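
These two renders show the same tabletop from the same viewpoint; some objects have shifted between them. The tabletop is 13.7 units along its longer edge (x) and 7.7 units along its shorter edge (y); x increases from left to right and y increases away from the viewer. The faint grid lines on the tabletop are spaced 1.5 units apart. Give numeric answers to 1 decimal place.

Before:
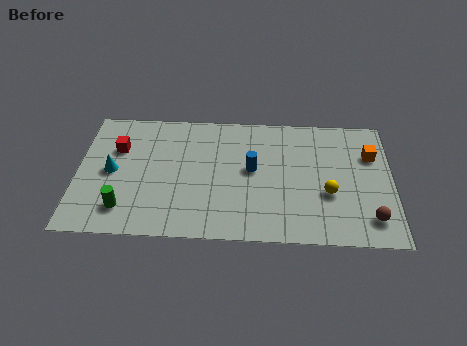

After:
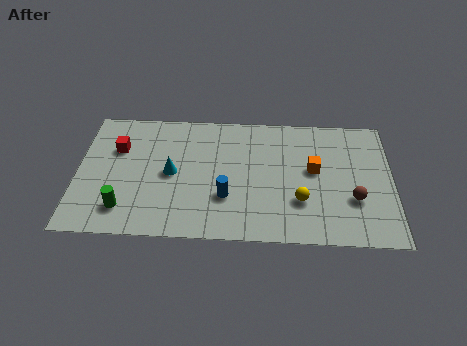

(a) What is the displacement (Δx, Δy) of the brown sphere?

(-0.7, 1.1)

The brown sphere started near (12.7, 1.5) and ended near (12.0, 2.6).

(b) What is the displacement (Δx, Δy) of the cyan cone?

(2.6, 0.0)

From the two frames, the cyan cone sits at roughly (1.5, 3.8) before and (4.1, 3.8) after.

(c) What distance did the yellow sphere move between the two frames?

1.3

The yellow sphere moved from about (10.9, 2.9) to (9.7, 2.4), a distance of √(1.2² + 0.5²) ≈ 1.3.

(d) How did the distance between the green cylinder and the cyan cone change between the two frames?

+0.7

The distance was about 2.3 in the first image and 3.0 in the second, so they moved 0.7 units further apart.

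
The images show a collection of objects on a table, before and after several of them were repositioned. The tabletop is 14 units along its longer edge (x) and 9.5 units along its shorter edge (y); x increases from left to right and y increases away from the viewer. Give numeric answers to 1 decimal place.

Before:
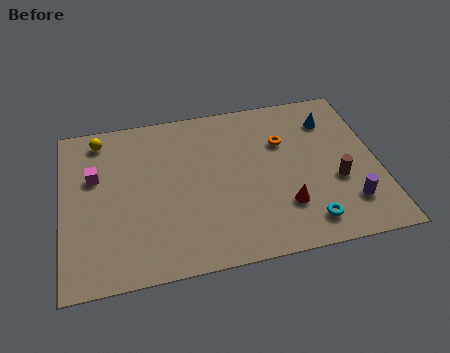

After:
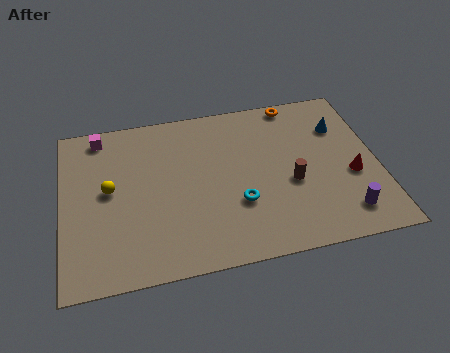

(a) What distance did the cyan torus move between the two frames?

3.4

The cyan torus was near (10.6, 1.5) before and (7.7, 3.2) after, so it travelled √(2.9² + 1.7²) ≈ 3.4 units.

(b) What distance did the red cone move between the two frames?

3.3

From (9.7, 2.6) to (12.8, 3.8), the red cone covered √(3.1² + 1.2²) ≈ 3.3 units.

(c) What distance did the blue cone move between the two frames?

0.6

The blue cone moved from about (12.1, 7.3) to (12.5, 6.8), a distance of √(0.4² + 0.5²) ≈ 0.6.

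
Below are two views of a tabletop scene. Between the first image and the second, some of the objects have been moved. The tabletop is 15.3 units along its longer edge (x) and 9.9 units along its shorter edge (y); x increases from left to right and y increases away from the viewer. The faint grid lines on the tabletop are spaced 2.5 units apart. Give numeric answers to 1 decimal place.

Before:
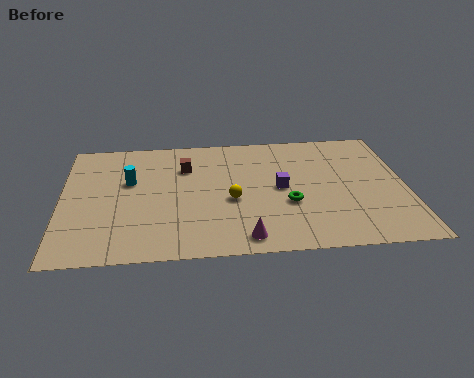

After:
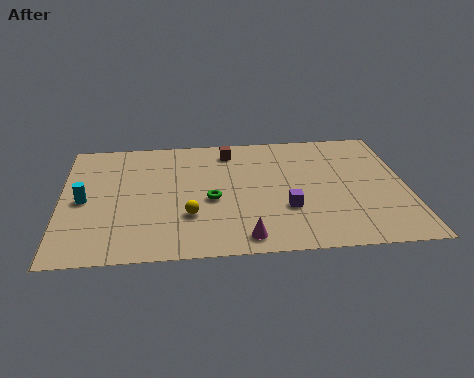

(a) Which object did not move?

the magenta cone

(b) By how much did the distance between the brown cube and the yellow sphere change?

+2.0

Before: roughly 3.5 units apart; after: 5.5. That's 2.0 units further apart.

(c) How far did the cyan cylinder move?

2.4

From (3.0, 6.1) to (1.0, 4.7), the cyan cylinder covered √(2.0² + 1.4²) ≈ 2.4 units.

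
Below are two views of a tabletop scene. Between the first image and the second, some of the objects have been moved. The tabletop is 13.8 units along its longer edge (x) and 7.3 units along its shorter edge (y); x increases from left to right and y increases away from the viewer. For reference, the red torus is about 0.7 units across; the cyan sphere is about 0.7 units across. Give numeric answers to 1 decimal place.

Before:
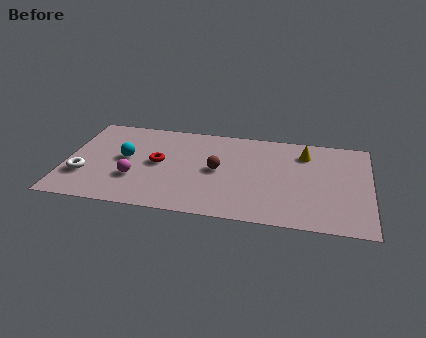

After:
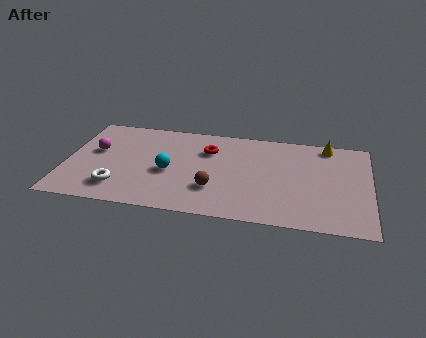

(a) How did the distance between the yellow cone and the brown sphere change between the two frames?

+2.2

They were about 4.4 units apart before and 6.6 after — 2.2 units further apart.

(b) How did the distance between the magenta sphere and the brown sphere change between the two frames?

+2.0

The distance was about 3.9 in the first image and 5.9 in the second, so they moved 2.0 units further apart.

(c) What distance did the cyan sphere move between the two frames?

2.1

The cyan sphere was near (2.7, 3.9) before and (4.7, 3.2) after, so it travelled √(2.0² + 0.7²) ≈ 2.1 units.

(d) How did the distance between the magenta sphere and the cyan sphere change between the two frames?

+2.0

The distance was about 1.6 in the first image and 3.6 in the second, so they moved 2.0 units further apart.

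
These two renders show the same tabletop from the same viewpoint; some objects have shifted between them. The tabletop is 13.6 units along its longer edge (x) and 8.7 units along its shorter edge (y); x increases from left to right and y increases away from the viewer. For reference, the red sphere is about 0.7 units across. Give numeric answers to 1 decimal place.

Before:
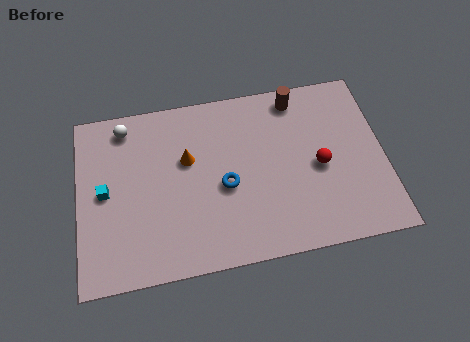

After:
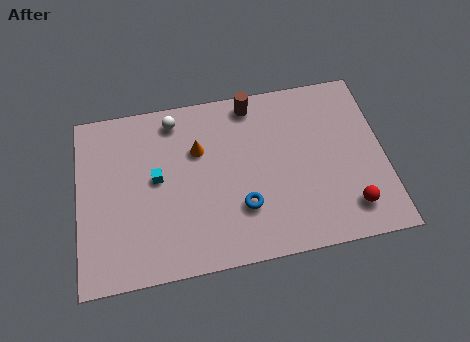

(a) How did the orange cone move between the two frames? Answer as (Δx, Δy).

(0.5, 0.4)

From the two frames, the orange cone sits at roughly (4.9, 5.4) before and (5.4, 5.8) after.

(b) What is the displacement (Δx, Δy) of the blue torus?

(0.7, -1.2)

The blue torus was at about (6.5, 3.8) and moved to about (7.2, 2.6).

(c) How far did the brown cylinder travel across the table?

2.0

From (9.9, 7.6) to (7.9, 7.7), the brown cylinder covered √(2.0² + 0.1²) ≈ 2.0 units.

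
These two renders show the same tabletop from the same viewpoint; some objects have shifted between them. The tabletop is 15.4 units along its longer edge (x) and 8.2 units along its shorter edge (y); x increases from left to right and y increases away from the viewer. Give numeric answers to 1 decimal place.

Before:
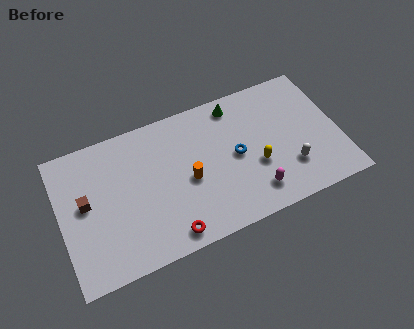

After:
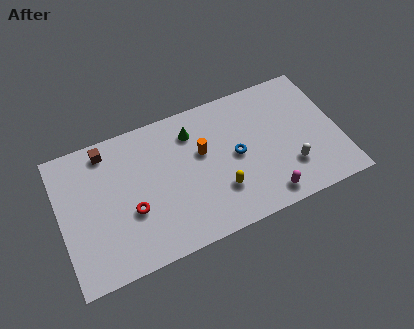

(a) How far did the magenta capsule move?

0.8

The magenta capsule was near (10.4, 1.6) before and (11.0, 1.1) after, so it travelled √(0.6² + 0.5²) ≈ 0.8 units.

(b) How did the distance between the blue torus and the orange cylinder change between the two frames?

-0.7

Before: roughly 2.7 units apart; after: 2.0. That's 0.7 units closer together.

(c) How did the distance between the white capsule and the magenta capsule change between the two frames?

-0.3

The distance was about 2.2 in the first image and 1.9 in the second, so they moved 0.3 units closer together.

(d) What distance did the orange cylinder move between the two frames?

1.6

From (7.0, 3.7) to (7.9, 5.0), the orange cylinder covered √(0.9² + 1.3²) ≈ 1.6 units.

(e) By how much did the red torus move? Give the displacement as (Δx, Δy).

(-1.8, 2.1)

The red torus was at about (5.6, 1.0) and moved to about (3.8, 3.1).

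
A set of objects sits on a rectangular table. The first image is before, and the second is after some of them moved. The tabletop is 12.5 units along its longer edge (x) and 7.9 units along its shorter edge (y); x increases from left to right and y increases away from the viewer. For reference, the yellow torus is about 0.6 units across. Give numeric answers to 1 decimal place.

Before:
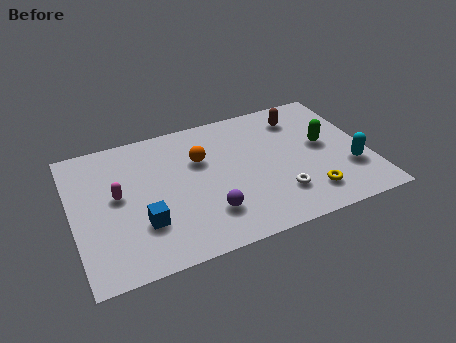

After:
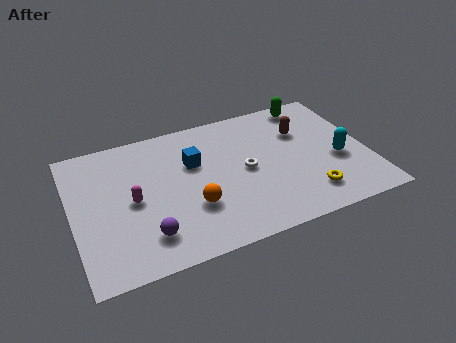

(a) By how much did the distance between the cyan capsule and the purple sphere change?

+2.3

Before: roughly 6.1 units apart; after: 8.4. That's 2.3 units further apart.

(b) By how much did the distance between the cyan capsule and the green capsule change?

+1.9

Before: roughly 2.0 units apart; after: 3.9. That's 1.9 units further apart.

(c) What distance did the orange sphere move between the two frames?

2.7

The orange sphere moved from about (5.5, 5.2) to (4.9, 2.6), a distance of √(0.6² + 2.6²) ≈ 2.7.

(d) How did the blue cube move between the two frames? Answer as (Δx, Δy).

(2.4, 2.7)

The blue cube started near (2.8, 2.4) and ended near (5.2, 5.1).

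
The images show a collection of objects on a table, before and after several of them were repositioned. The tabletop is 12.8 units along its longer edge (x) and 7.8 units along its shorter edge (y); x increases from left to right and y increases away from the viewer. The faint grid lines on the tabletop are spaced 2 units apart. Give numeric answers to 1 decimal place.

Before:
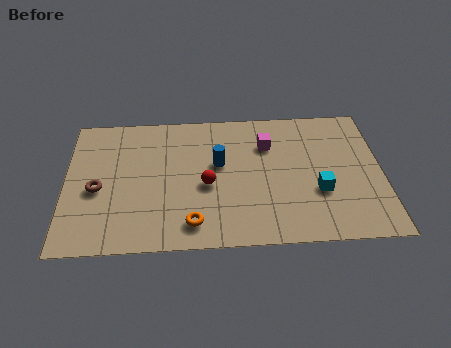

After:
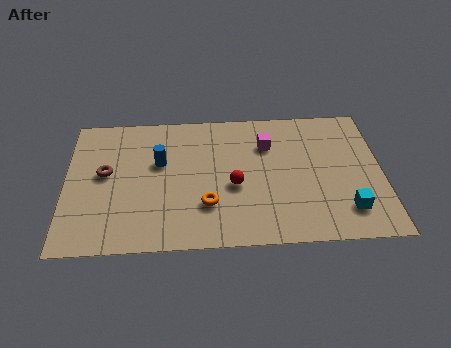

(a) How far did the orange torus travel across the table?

1.2

The orange torus was near (5.1, 1.3) before and (5.7, 2.3) after, so it travelled √(0.6² + 1.0²) ≈ 1.2 units.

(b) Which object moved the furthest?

the blue cylinder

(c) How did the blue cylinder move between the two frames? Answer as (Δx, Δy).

(-2.4, 0.2)

The blue cylinder started near (6.2, 4.6) and ended near (3.8, 4.8).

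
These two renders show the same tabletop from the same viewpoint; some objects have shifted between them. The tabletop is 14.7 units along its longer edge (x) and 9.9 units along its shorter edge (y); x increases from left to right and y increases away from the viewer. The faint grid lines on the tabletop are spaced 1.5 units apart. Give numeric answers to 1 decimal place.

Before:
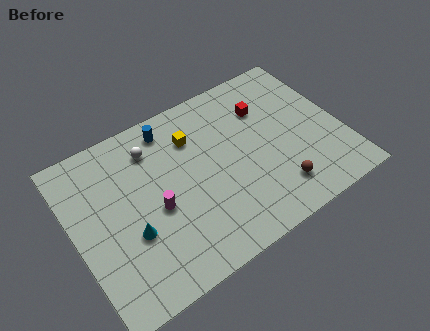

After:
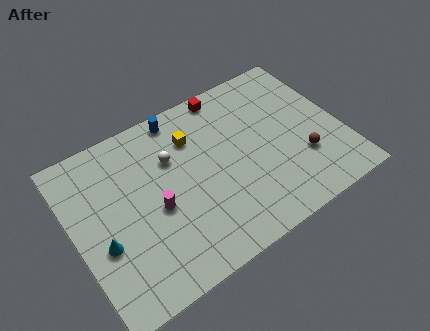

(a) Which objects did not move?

the magenta cylinder and the yellow cube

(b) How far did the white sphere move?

1.4

From (4.7, 7.8) to (5.6, 6.7), the white sphere covered √(0.9² + 1.1²) ≈ 1.4 units.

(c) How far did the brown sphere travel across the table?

2.0

The brown sphere moved from about (10.6, 2.0) to (12.3, 3.1), a distance of √(1.7² + 1.1²) ≈ 2.0.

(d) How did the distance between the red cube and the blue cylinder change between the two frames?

-2.6

They were about 5.3 units apart before and 2.7 after — 2.6 units closer together.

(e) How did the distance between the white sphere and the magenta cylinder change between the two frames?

-0.8

They were about 3.5 units apart before and 2.7 after — 0.8 units closer together.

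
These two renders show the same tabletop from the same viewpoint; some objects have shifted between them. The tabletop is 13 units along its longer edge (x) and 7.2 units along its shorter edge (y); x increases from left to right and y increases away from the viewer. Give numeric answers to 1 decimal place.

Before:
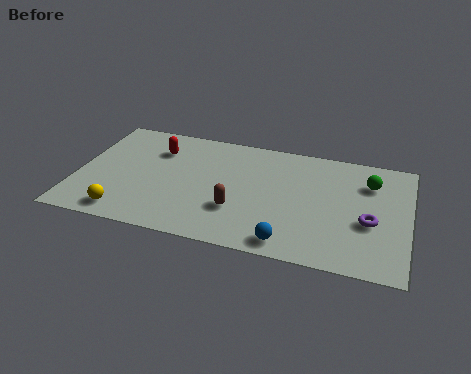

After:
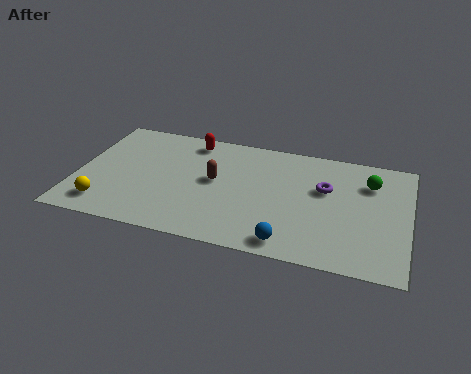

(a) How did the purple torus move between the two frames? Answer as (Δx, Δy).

(-1.8, 1.6)

From the two frames, the purple torus sits at roughly (11.5, 2.9) before and (9.7, 4.5) after.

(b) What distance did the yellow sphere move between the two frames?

0.9

From (2.1, 1.0) to (1.3, 1.3), the yellow sphere covered √(0.8² + 0.3²) ≈ 0.9 units.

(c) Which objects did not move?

the green sphere and the blue sphere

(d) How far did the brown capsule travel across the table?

1.9

From (6.4, 2.3) to (5.4, 3.9), the brown capsule covered √(1.0² + 1.6²) ≈ 1.9 units.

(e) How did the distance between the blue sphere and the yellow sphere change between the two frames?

+0.8

They were about 6.4 units apart before and 7.2 after — 0.8 units further apart.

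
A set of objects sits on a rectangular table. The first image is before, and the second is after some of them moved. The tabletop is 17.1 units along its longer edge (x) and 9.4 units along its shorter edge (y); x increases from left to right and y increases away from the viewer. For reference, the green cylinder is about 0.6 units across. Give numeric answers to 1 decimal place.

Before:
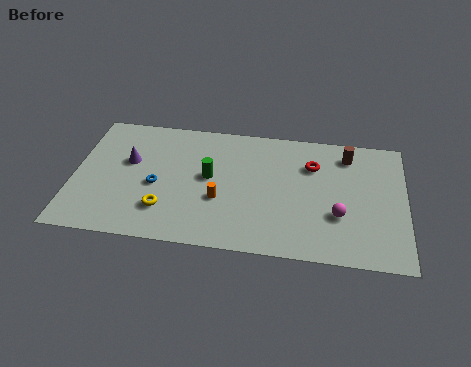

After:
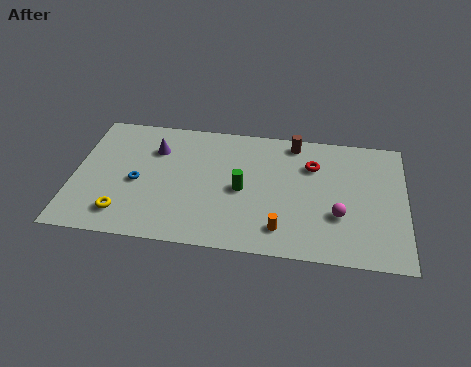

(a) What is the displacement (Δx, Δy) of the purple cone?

(1.3, 1.1)

From the two frames, the purple cone sits at roughly (2.8, 5.7) before and (4.1, 6.8) after.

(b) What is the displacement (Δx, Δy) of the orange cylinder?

(3.2, -1.7)

The orange cylinder started near (7.6, 3.5) and ended near (10.8, 1.8).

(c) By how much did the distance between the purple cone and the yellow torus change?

+1.3

They were about 3.9 units apart before and 5.2 after — 1.3 units further apart.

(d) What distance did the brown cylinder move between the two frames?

2.9

The brown cylinder was near (14.1, 7.7) before and (11.3, 8.3) after, so it travelled √(2.8² + 0.6²) ≈ 2.9 units.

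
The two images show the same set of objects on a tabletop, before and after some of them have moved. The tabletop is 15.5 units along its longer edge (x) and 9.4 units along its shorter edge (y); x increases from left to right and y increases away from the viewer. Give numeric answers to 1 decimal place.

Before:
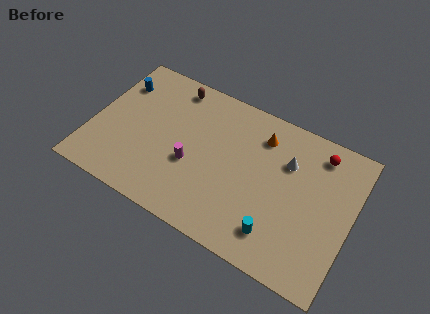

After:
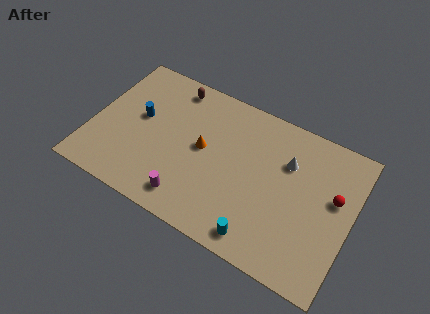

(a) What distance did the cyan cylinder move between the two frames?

1.1

The cyan cylinder moved from about (11.5, 1.9) to (10.6, 1.2), a distance of √(0.9² + 0.7²) ≈ 1.1.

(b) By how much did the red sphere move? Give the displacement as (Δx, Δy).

(1.2, -2.3)

The red sphere was at about (13.2, 7.9) and moved to about (14.4, 5.6).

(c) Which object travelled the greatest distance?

the orange cone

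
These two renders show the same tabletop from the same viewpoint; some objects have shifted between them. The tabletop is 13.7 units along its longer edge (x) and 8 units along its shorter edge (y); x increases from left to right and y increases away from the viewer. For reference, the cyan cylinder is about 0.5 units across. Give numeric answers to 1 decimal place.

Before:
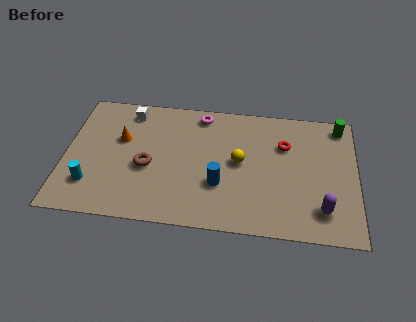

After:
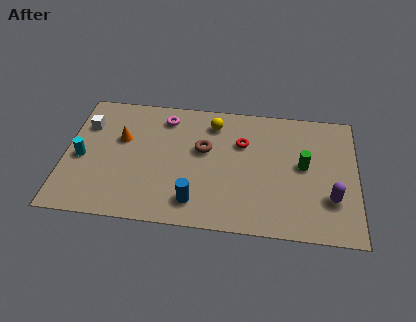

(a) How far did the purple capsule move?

0.8

From (12.1, 1.7) to (12.5, 2.4), the purple capsule covered √(0.4² + 0.7²) ≈ 0.8 units.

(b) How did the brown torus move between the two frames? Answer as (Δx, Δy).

(2.6, 1.4)

From the two frames, the brown torus sits at roughly (3.9, 3.4) before and (6.5, 4.8) after.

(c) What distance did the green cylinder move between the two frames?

3.2

The green cylinder moved from about (12.9, 7.0) to (11.2, 4.3), a distance of √(1.7² + 2.7²) ≈ 3.2.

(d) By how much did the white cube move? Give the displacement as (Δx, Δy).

(-2.0, -1.1)

The white cube was at about (2.9, 6.8) and moved to about (0.9, 5.7).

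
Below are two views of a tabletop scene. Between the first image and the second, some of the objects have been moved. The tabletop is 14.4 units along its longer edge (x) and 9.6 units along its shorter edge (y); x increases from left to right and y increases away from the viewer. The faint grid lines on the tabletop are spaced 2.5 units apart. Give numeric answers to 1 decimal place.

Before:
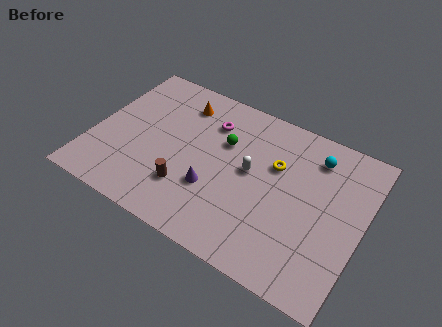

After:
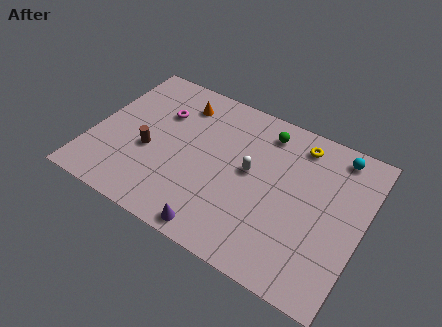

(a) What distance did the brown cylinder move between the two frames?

2.6

From (5.4, 2.6) to (3.1, 3.9), the brown cylinder covered √(2.3² + 1.3²) ≈ 2.6 units.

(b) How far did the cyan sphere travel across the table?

1.3

The cyan sphere was near (11.5, 7.7) before and (12.6, 8.4) after, so it travelled √(1.1² + 0.7²) ≈ 1.3 units.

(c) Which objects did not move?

the white capsule and the orange cone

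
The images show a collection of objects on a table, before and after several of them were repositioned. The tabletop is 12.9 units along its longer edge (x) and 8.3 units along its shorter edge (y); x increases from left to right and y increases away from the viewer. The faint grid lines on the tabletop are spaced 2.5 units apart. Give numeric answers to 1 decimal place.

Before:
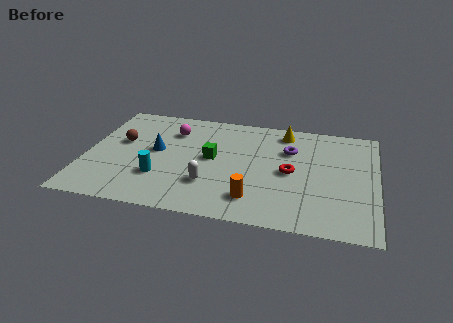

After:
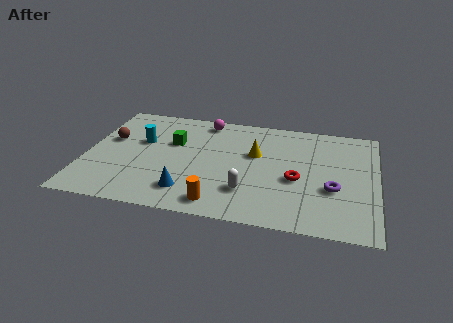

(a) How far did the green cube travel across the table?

2.0

The green cube was near (5.6, 4.4) before and (3.8, 5.3) after, so it travelled √(1.8² + 0.9²) ≈ 2.0 units.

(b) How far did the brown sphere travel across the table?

0.5

From (1.5, 4.9) to (1.0, 5.0), the brown sphere covered √(0.5² + 0.1²) ≈ 0.5 units.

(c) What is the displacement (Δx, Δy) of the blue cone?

(1.6, -2.8)

The blue cone started near (3.1, 4.5) and ended near (4.7, 1.7).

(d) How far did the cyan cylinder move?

2.8

From (3.4, 2.5) to (2.4, 5.1), the cyan cylinder covered √(1.0² + 2.6²) ≈ 2.8 units.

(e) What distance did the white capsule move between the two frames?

1.7

From (5.6, 2.4) to (7.3, 2.2), the white capsule covered √(1.7² + 0.2²) ≈ 1.7 units.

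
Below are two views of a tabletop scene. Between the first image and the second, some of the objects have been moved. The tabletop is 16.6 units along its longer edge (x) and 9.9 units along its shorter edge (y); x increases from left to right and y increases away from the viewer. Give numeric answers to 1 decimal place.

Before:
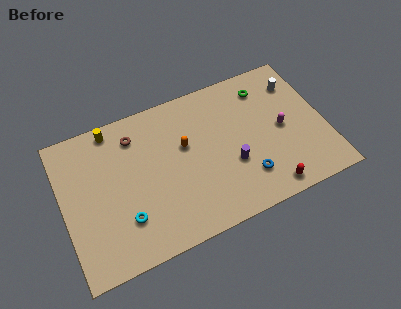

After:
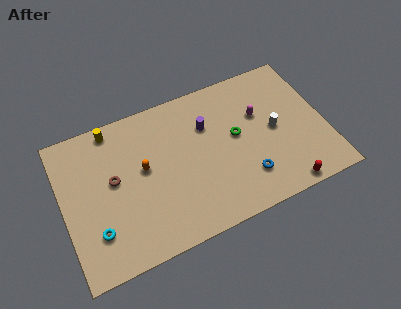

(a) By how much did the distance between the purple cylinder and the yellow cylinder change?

-2.6

The distance was about 8.8 in the first image and 6.2 in the second, so they moved 2.6 units closer together.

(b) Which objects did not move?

the blue torus and the yellow cylinder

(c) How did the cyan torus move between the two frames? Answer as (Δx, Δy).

(-1.8, -0.1)

The cyan torus was at about (3.6, 2.7) and moved to about (1.8, 2.6).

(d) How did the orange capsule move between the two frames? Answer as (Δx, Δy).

(-2.7, -0.5)

The orange capsule was at about (7.8, 6.0) and moved to about (5.1, 5.5).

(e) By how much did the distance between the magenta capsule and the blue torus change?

+0.6

The distance was about 3.5 in the first image and 4.1 in the second, so they moved 0.6 units further apart.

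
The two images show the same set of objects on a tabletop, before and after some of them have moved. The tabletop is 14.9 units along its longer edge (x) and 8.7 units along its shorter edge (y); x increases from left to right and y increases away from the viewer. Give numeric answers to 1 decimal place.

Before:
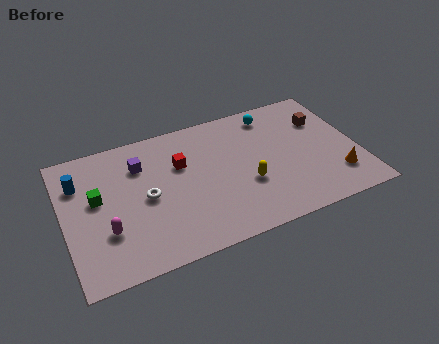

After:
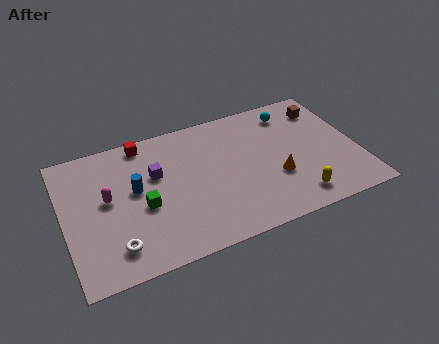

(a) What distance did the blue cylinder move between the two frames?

3.0

The blue cylinder was near (0.9, 6.3) before and (3.6, 4.9) after, so it travelled √(2.7² + 1.4²) ≈ 3.0 units.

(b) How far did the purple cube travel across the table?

1.1

From (4.0, 6.4) to (4.7, 5.5), the purple cube covered √(0.7² + 0.9²) ≈ 1.1 units.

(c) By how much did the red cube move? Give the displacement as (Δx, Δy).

(-1.7, 2.1)

The red cube started near (6.0, 5.7) and ended near (4.3, 7.8).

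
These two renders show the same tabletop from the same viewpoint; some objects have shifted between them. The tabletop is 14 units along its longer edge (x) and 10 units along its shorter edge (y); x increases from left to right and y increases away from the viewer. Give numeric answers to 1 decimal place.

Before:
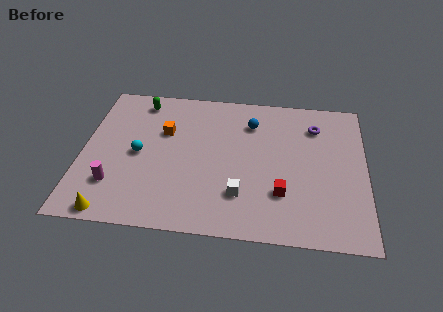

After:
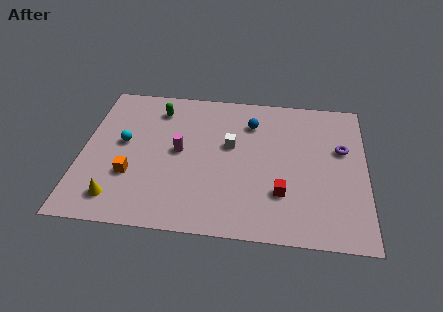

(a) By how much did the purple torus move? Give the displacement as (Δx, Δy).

(1.3, -1.5)

The purple torus started near (11.5, 7.7) and ended near (12.8, 6.2).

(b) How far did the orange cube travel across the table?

3.5

The orange cube was near (4.0, 6.5) before and (2.5, 3.3) after, so it travelled √(1.5² + 3.2²) ≈ 3.5 units.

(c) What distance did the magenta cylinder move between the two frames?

4.0

From (1.7, 2.6) to (4.8, 5.2), the magenta cylinder covered √(3.1² + 2.6²) ≈ 4.0 units.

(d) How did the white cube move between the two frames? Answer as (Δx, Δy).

(-0.6, 3.3)

From the two frames, the white cube sits at roughly (7.9, 2.6) before and (7.3, 5.9) after.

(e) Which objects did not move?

the blue sphere and the red cube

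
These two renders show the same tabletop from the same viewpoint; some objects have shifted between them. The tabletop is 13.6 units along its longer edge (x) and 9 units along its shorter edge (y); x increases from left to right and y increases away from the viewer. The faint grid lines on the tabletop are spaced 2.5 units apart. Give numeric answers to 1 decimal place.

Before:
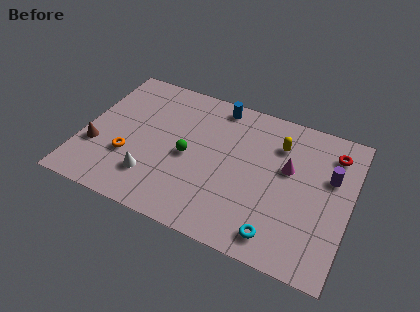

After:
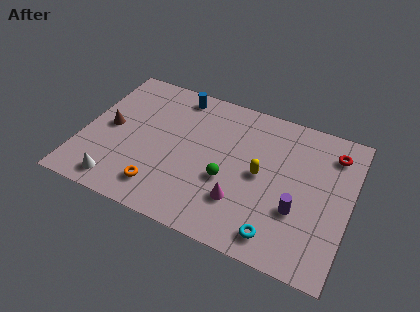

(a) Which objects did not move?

the cyan torus and the red torus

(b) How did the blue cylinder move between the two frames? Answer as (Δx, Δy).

(-2.1, -0.1)

The blue cylinder was at about (6.5, 8.0) and moved to about (4.4, 7.9).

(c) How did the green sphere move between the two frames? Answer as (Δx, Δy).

(2.1, -0.7)

From the two frames, the green sphere sits at roughly (5.4, 4.2) before and (7.5, 3.5) after.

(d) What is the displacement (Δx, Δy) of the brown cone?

(0.5, 1.5)

The brown cone was at about (0.8, 3.0) and moved to about (1.3, 4.5).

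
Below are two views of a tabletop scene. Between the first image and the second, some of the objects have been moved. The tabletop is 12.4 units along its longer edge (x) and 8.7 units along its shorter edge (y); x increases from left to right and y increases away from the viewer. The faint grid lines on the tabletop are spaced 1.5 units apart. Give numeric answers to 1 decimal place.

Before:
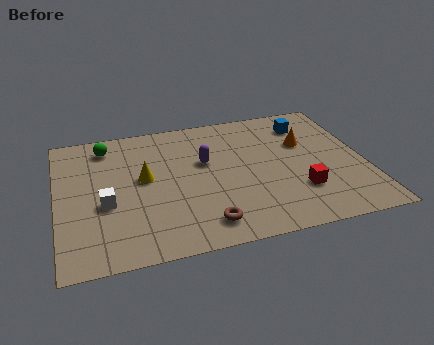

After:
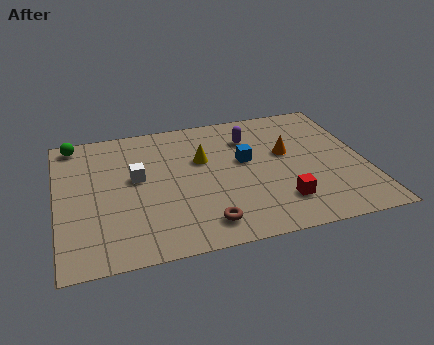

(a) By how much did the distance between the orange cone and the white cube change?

-2.4

Before: roughly 8.5 units apart; after: 6.1. That's 2.4 units closer together.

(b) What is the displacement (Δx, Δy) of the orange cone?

(-0.8, -0.5)

The orange cone started near (10.1, 5.6) and ended near (9.3, 5.1).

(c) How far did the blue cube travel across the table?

3.3

From (10.3, 6.9) to (7.6, 5.0), the blue cube covered √(2.7² + 1.9²) ≈ 3.3 units.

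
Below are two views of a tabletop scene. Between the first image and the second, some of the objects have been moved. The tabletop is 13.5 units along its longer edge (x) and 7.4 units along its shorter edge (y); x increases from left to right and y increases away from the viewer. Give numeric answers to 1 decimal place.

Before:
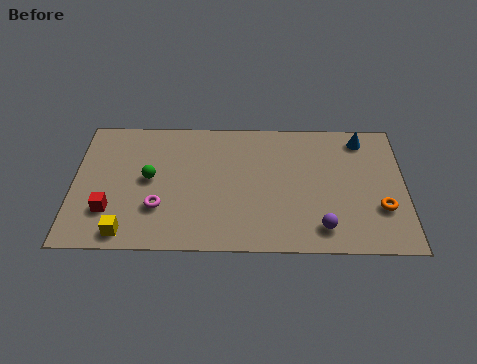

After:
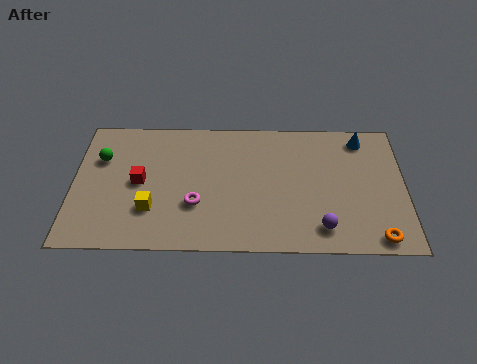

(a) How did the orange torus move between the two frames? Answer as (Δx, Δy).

(-0.2, -1.6)

The orange torus started near (12.5, 2.4) and ended near (12.3, 0.8).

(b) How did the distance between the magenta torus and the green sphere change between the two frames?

+3.0

The distance was about 1.6 in the first image and 4.6 in the second, so they moved 3.0 units further apart.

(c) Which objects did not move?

the blue cone and the purple sphere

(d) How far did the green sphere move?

2.3

The green sphere moved from about (3.1, 3.9) to (1.1, 5.0), a distance of √(2.0² + 1.1²) ≈ 2.3.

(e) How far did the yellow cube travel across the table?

1.6

The yellow cube was near (2.2, 0.9) before and (3.2, 2.2) after, so it travelled √(1.0² + 1.3²) ≈ 1.6 units.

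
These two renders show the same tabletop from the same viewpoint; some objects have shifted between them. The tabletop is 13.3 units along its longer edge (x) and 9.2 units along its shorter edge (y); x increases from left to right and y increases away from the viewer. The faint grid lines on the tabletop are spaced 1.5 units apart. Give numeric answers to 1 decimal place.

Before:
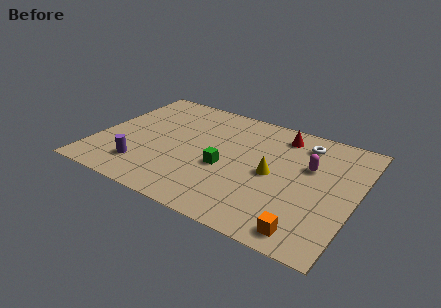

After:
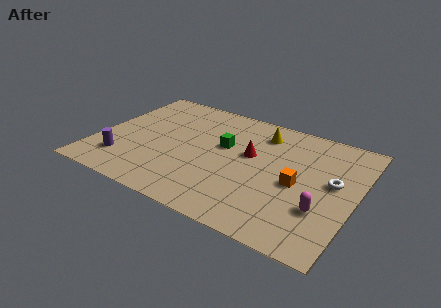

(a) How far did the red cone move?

2.6

From (9.1, 7.7) to (7.8, 5.4), the red cone covered √(1.3² + 2.3²) ≈ 2.6 units.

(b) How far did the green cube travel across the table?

1.7

From (6.7, 3.8) to (6.4, 5.5), the green cube covered √(0.3² + 1.7²) ≈ 1.7 units.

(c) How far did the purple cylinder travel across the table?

1.1

The purple cylinder was near (2.7, 2.0) before and (1.6, 2.1) after, so it travelled √(1.1² + 0.1²) ≈ 1.1 units.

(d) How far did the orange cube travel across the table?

3.2

The orange cube moved from about (11.3, 1.1) to (10.4, 4.2), a distance of √(0.9² + 3.1²) ≈ 3.2.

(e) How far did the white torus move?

3.0

From (10.3, 7.5) to (12.1, 5.1), the white torus covered √(1.8² + 2.4²) ≈ 3.0 units.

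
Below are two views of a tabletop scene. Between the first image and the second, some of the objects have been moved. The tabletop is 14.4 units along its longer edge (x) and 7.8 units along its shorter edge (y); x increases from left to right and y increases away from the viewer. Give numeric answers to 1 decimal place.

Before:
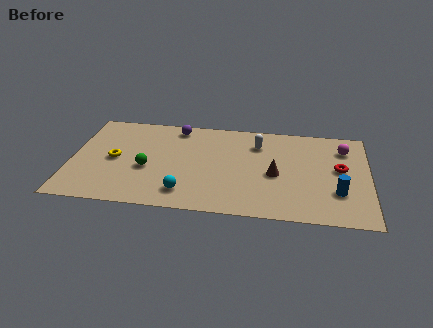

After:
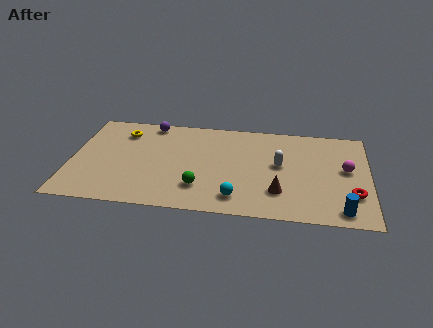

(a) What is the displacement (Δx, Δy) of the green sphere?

(2.6, -1.2)

The green sphere started near (3.7, 3.2) and ended near (6.3, 2.0).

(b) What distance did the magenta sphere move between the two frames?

1.7

The magenta sphere moved from about (13.2, 6.0) to (13.3, 4.3), a distance of √(0.1² + 1.7²) ≈ 1.7.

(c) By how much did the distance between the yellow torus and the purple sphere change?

-2.6

Before: roughly 4.2 units apart; after: 1.6. That's 2.6 units closer together.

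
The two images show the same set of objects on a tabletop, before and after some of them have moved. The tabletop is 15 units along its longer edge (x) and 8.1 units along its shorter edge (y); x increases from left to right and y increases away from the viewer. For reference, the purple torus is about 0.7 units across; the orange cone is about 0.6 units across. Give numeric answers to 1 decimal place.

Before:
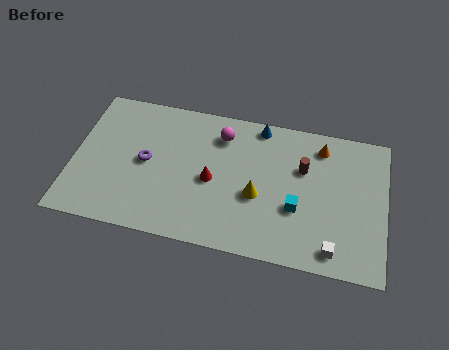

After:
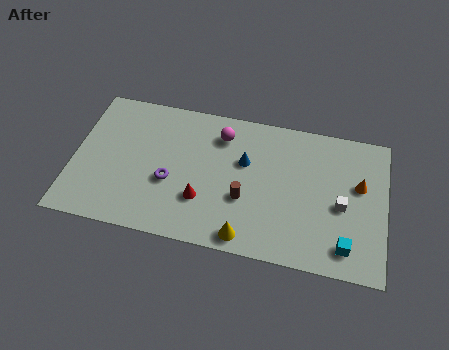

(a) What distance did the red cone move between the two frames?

1.3

From (6.7, 3.7) to (6.3, 2.5), the red cone covered √(0.4² + 1.2²) ≈ 1.3 units.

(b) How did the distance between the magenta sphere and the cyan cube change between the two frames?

+2.9

They were about 5.1 units apart before and 8.0 after — 2.9 units further apart.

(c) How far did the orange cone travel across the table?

2.6

From (11.8, 6.7) to (13.7, 4.9), the orange cone covered √(1.9² + 1.8²) ≈ 2.6 units.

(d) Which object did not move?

the magenta sphere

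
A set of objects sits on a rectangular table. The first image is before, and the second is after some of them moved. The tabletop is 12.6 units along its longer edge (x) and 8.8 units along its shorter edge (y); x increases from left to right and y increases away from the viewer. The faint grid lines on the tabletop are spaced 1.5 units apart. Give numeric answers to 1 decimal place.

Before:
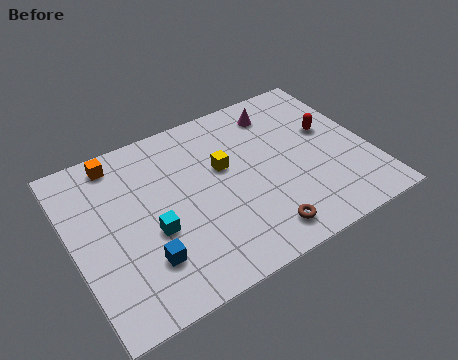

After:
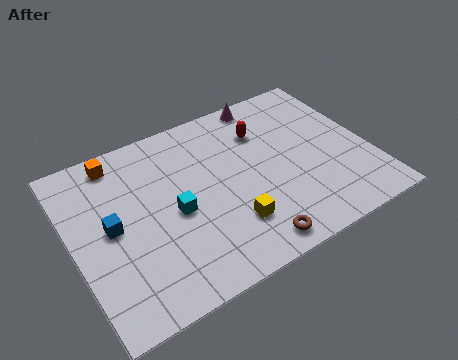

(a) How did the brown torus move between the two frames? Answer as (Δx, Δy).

(-0.5, -0.3)

From the two frames, the brown torus sits at roughly (7.4, 1.3) before and (6.9, 1.0) after.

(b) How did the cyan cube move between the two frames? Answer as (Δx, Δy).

(1.0, 0.5)

The cyan cube started near (3.2, 3.5) and ended near (4.2, 4.0).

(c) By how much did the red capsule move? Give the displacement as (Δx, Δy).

(-2.7, 1.2)

The red capsule was at about (11.1, 5.2) and moved to about (8.4, 6.4).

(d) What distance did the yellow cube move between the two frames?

3.0

From (6.5, 5.3) to (6.3, 2.3), the yellow cube covered √(0.2² + 3.0²) ≈ 3.0 units.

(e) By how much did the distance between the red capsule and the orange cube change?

-2.9

The distance was about 9.1 in the first image and 6.2 in the second, so they moved 2.9 units closer together.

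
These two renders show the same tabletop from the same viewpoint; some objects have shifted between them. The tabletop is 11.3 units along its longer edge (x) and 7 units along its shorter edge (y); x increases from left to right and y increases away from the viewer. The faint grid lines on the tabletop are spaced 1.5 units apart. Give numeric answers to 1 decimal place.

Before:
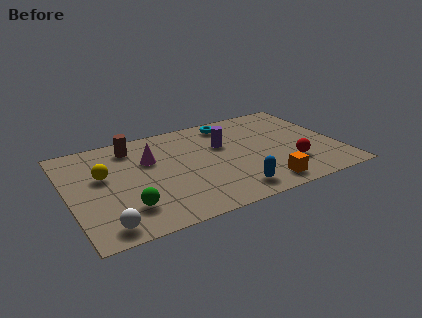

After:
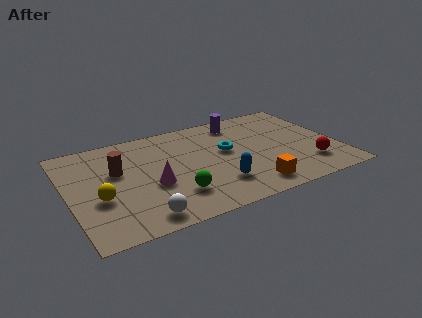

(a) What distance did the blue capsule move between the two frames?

0.9

The blue capsule was near (6.5, 1.1) before and (6.0, 1.8) after, so it travelled √(0.5² + 0.7²) ≈ 0.9 units.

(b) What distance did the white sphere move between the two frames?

1.5

The white sphere was near (1.2, 0.9) before and (2.7, 0.9) after, so it travelled √(1.5² + 0.0²) ≈ 1.5 units.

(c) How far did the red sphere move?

0.9

From (9.1, 2.0) to (9.9, 1.7), the red sphere covered √(0.8² + 0.3²) ≈ 0.9 units.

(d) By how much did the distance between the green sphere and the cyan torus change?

-3.2

They were about 6.5 units apart before and 3.3 after — 3.2 units closer together.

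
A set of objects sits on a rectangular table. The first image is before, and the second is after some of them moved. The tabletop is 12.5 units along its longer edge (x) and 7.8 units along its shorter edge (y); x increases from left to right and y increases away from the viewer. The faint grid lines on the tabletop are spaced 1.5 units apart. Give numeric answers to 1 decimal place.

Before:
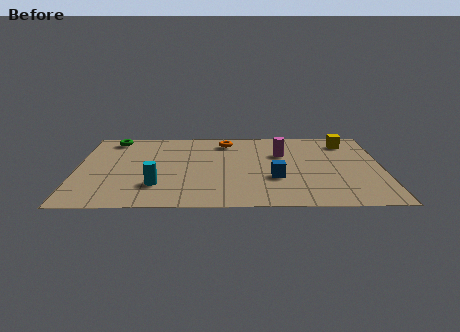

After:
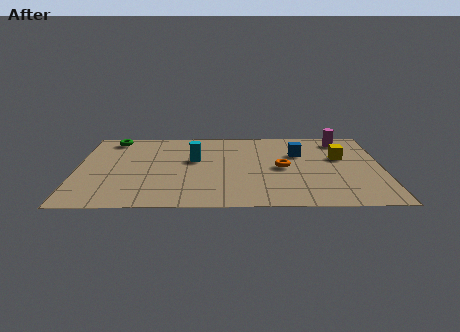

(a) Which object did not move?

the green torus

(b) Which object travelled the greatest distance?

the orange torus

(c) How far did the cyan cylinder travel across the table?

2.9

From (3.3, 2.1) to (4.8, 4.6), the cyan cylinder covered √(1.5² + 2.5²) ≈ 2.9 units.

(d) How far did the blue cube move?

2.6

The blue cube was near (8.1, 2.8) before and (9.1, 5.2) after, so it travelled √(1.0² + 2.4²) ≈ 2.6 units.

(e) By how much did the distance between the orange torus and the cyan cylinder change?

-1.5

The distance was about 5.2 in the first image and 3.7 in the second, so they moved 1.5 units closer together.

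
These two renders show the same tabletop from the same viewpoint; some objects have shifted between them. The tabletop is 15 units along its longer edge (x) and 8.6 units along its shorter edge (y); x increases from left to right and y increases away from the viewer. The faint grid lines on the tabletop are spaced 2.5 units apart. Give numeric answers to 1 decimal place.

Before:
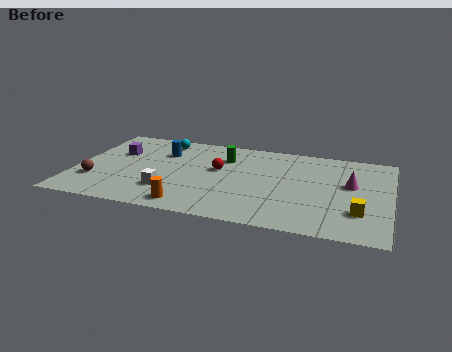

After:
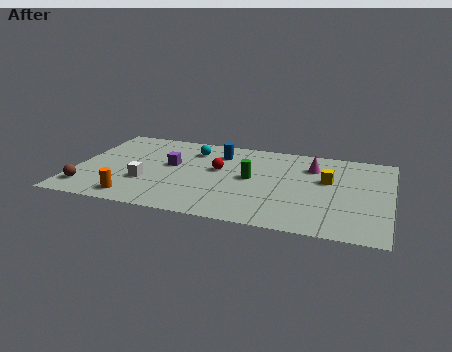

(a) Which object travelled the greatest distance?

the yellow cube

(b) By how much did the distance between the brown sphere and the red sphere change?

+0.7

They were about 6.2 units apart before and 6.9 after — 0.7 units further apart.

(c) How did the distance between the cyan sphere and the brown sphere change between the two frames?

+1.3

The distance was about 5.6 in the first image and 6.9 in the second, so they moved 1.3 units further apart.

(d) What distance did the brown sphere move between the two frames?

0.9

The brown sphere moved from about (1.1, 2.5) to (0.8, 1.6), a distance of √(0.3² + 0.9²) ≈ 0.9.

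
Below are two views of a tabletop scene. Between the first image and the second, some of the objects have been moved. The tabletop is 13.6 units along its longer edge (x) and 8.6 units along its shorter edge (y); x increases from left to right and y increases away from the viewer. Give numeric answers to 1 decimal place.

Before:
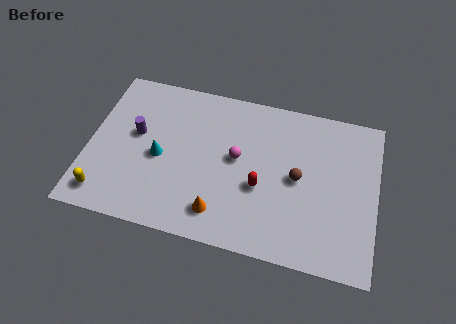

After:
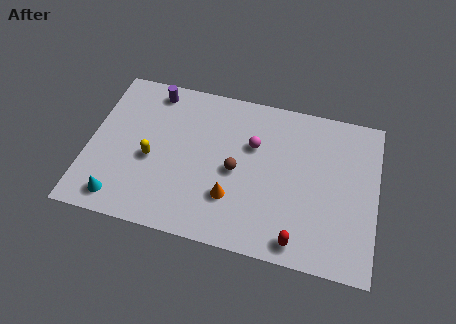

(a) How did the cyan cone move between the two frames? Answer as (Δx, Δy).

(-1.7, -2.7)

The cyan cone started near (3.4, 3.9) and ended near (1.7, 1.2).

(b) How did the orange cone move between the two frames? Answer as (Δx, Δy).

(0.5, 0.9)

The orange cone was at about (6.4, 1.6) and moved to about (6.9, 2.5).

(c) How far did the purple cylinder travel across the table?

2.7

From (2.2, 4.9) to (2.8, 7.5), the purple cylinder covered √(0.6² + 2.6²) ≈ 2.7 units.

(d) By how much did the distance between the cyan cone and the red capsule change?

+3.6

The distance was about 4.8 in the first image and 8.4 in the second, so they moved 3.6 units further apart.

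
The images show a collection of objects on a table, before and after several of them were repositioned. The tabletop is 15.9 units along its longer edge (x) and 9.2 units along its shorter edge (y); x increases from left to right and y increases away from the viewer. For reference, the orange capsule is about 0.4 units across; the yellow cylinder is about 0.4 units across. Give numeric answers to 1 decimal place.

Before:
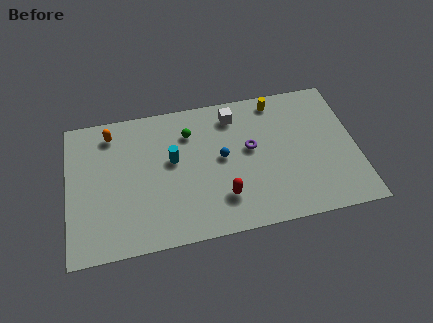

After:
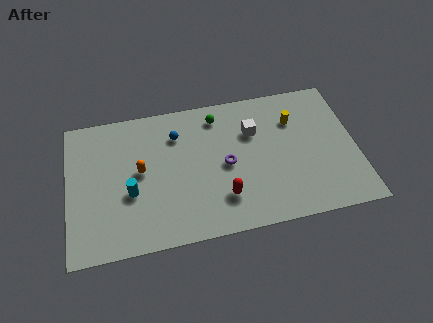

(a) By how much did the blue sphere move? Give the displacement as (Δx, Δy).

(-2.4, 2.0)

The blue sphere was at about (8.5, 4.9) and moved to about (6.1, 6.9).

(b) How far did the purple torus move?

1.6

The purple torus moved from about (10.1, 5.2) to (8.7, 4.4), a distance of √(1.4² + 0.8²) ≈ 1.6.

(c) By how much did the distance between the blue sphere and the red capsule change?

+2.5

The distance was about 2.6 in the first image and 5.1 in the second, so they moved 2.5 units further apart.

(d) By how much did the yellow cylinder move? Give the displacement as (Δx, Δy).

(0.9, -1.5)

The yellow cylinder was at about (11.7, 8.1) and moved to about (12.6, 6.6).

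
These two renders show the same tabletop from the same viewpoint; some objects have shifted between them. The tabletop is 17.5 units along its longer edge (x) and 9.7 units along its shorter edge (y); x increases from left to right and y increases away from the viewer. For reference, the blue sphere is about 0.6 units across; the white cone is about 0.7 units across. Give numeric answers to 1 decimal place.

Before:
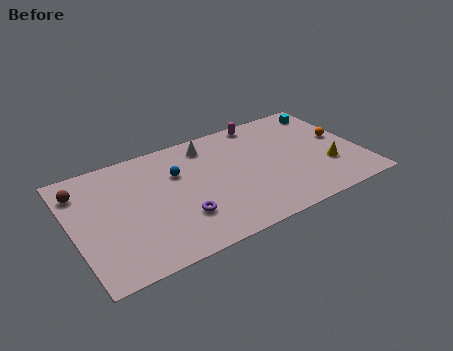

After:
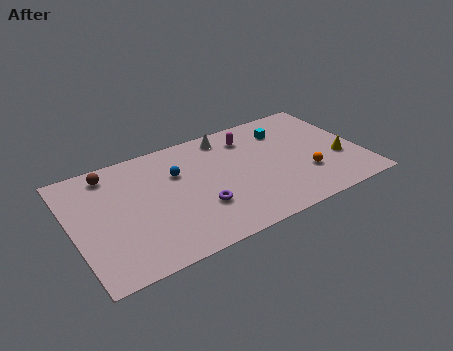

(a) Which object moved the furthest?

the orange sphere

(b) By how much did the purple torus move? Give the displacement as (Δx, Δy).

(1.2, 0.3)

The purple torus was at about (6.2, 2.8) and moved to about (7.4, 3.1).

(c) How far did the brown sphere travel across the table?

1.9

The brown sphere moved from about (0.8, 7.6) to (2.6, 8.3), a distance of √(1.8² + 0.7²) ≈ 1.9.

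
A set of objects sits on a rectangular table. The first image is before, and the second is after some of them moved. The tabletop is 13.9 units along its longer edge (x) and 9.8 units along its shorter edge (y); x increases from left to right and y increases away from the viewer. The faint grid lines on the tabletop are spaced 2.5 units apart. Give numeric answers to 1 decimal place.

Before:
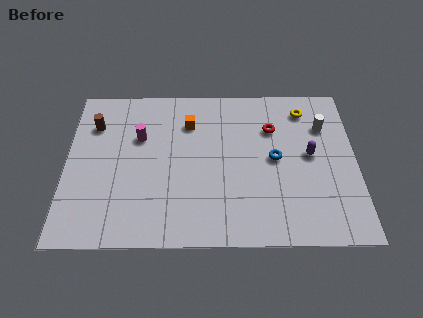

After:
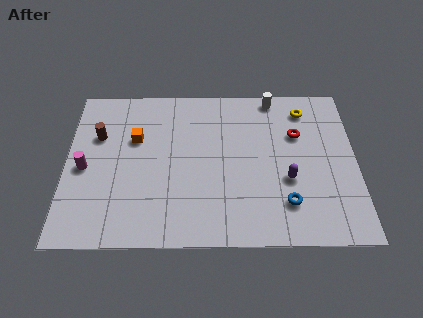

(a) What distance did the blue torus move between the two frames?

2.7

From (10.0, 5.0) to (10.5, 2.3), the blue torus covered √(0.5² + 2.7²) ≈ 2.7 units.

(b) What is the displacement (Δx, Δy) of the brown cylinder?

(0.2, -0.7)

The brown cylinder was at about (1.3, 7.2) and moved to about (1.5, 6.5).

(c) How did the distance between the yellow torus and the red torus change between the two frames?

-0.4

The distance was about 2.0 in the first image and 1.6 in the second, so they moved 0.4 units closer together.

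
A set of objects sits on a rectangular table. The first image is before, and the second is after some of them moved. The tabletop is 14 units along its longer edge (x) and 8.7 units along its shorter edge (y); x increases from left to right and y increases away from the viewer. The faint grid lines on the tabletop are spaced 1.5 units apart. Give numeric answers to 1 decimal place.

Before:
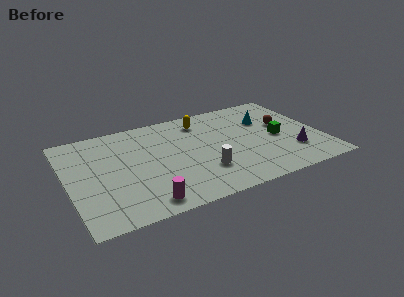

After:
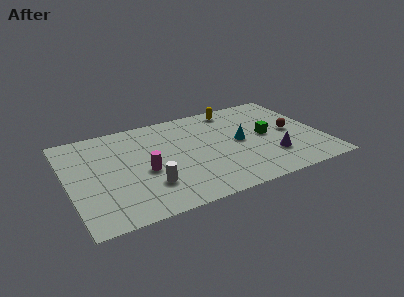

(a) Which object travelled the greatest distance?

the white cylinder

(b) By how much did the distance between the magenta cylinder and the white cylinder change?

-2.4

Before: roughly 3.7 units apart; after: 1.3. That's 2.4 units closer together.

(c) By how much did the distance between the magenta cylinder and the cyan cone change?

-3.4

They were about 8.8 units apart before and 5.4 after — 3.4 units closer together.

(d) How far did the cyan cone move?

2.3

From (11.2, 5.9) to (9.5, 4.4), the cyan cone covered √(1.7² + 1.5²) ≈ 2.3 units.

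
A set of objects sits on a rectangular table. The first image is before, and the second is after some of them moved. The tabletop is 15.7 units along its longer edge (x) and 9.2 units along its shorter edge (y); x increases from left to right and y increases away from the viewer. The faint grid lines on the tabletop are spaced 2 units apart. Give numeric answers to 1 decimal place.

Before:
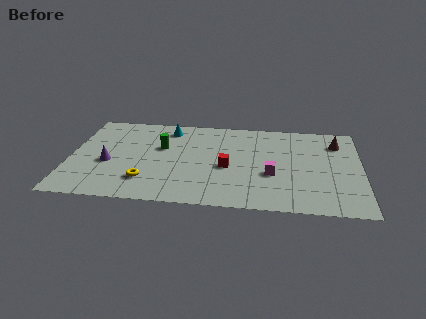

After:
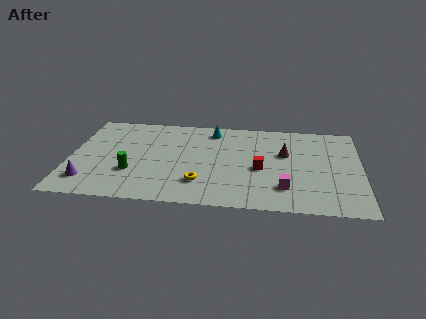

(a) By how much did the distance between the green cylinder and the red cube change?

+3.0

They were about 4.0 units apart before and 7.0 after — 3.0 units further apart.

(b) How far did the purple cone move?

2.1

From (2.1, 3.8) to (1.1, 1.9), the purple cone covered √(1.0² + 1.9²) ≈ 2.1 units.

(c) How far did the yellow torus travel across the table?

2.9

The yellow torus was near (4.2, 2.2) before and (7.1, 2.3) after, so it travelled √(2.9² + 0.1²) ≈ 2.9 units.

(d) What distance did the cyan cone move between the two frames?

2.4

The cyan cone was near (5.2, 7.7) before and (7.6, 7.8) after, so it travelled √(2.4² + 0.1²) ≈ 2.4 units.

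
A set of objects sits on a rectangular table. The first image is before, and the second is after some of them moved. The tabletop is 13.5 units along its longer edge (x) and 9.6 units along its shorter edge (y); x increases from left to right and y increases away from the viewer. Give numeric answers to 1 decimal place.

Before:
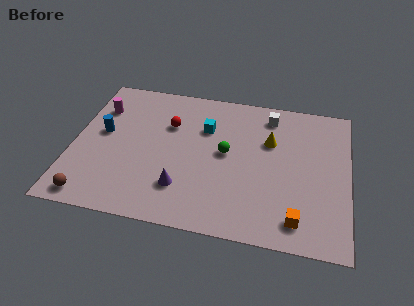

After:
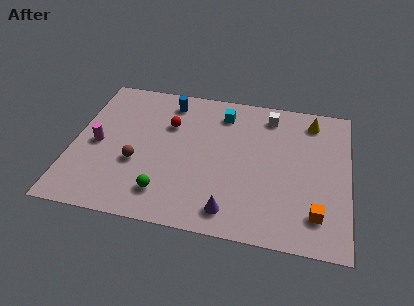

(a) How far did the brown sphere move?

3.3

The brown sphere moved from about (1.2, 1.0) to (3.2, 3.6), a distance of √(2.0² + 2.6²) ≈ 3.3.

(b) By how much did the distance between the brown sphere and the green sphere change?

-5.2

They were about 7.5 units apart before and 2.3 after — 5.2 units closer together.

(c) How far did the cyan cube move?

1.4

From (6.4, 6.6) to (7.2, 7.8), the cyan cube covered √(0.8² + 1.2²) ≈ 1.4 units.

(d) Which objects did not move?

the white cube and the red sphere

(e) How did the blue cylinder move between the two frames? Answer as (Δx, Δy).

(3.1, 2.8)

From the two frames, the blue cylinder sits at roughly (1.4, 5.3) before and (4.5, 8.1) after.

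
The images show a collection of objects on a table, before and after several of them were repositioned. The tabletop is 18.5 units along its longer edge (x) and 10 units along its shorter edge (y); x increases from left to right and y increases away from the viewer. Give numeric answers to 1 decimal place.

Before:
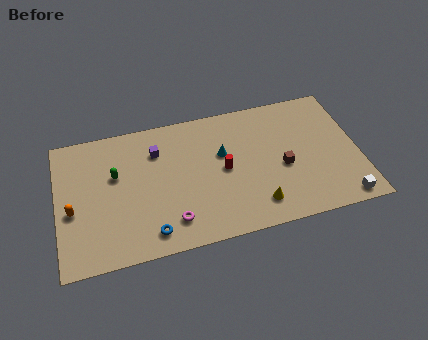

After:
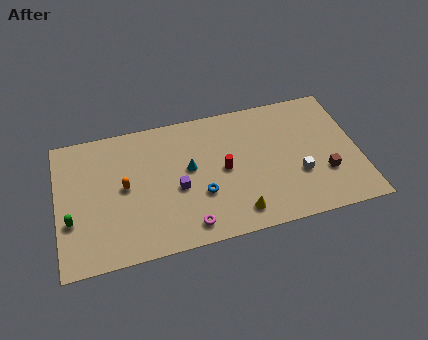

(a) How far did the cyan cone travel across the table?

2.2

From (10.2, 6.2) to (8.1, 5.6), the cyan cone covered √(2.1² + 0.6²) ≈ 2.2 units.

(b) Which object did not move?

the red cylinder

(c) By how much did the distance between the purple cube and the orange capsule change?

-2.9

They were about 6.2 units apart before and 3.3 after — 2.9 units closer together.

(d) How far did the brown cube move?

2.7

The brown cube moved from about (13.8, 4.3) to (16.3, 3.2), a distance of √(2.5² + 1.1²) ≈ 2.7.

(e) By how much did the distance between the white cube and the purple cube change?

-5.3

They were about 12.7 units apart before and 7.4 after — 5.3 units closer together.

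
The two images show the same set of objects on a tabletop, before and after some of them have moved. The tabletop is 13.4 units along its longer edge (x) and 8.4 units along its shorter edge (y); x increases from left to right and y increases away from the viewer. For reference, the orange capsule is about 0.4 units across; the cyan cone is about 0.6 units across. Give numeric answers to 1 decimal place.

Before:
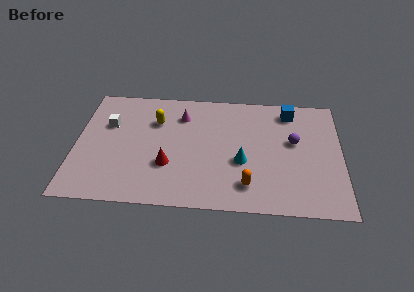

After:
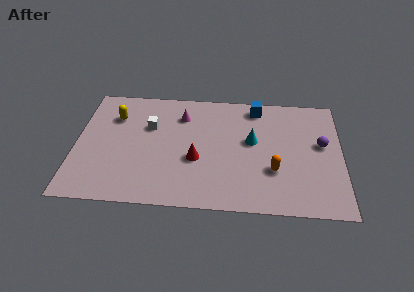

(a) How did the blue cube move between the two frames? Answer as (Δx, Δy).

(-1.7, 0.2)

The blue cube started near (10.8, 7.1) and ended near (9.1, 7.3).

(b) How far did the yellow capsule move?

2.1

From (4.0, 5.9) to (1.9, 6.1), the yellow capsule covered √(2.1² + 0.2²) ≈ 2.1 units.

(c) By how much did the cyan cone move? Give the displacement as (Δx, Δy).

(0.5, 1.5)

The cyan cone was at about (8.4, 3.3) and moved to about (8.9, 4.8).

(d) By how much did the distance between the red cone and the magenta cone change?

-0.4

The distance was about 3.6 in the first image and 3.2 in the second, so they moved 0.4 units closer together.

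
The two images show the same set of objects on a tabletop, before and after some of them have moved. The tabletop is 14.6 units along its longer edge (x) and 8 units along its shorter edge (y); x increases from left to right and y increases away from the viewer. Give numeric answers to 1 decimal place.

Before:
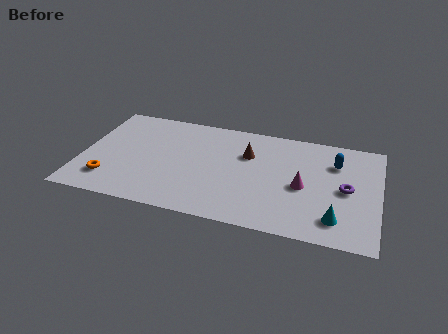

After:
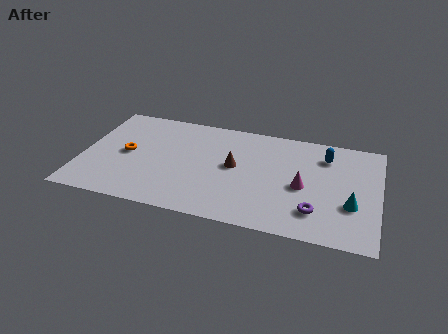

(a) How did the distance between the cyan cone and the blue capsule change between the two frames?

-0.5

Before: roughly 4.2 units apart; after: 3.7. That's 0.5 units closer together.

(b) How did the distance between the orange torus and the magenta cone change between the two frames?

-0.9

They were about 9.6 units apart before and 8.7 after — 0.9 units closer together.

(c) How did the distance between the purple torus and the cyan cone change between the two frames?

-0.4

The distance was about 2.3 in the first image and 1.9 in the second, so they moved 0.4 units closer together.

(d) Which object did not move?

the magenta cone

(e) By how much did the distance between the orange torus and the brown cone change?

-2.2

Before: roughly 7.5 units apart; after: 5.3. That's 2.2 units closer together.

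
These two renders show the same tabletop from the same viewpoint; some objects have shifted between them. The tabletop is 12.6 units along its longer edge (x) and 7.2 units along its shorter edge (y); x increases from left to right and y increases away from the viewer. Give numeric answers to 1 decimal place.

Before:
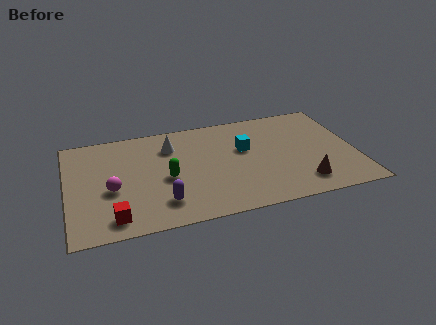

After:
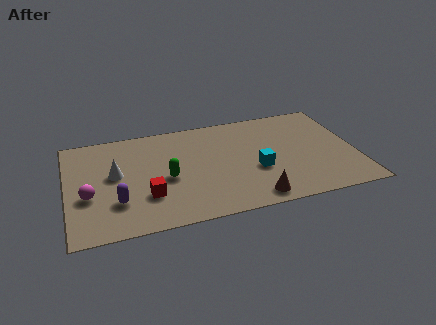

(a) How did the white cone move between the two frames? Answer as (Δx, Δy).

(-2.5, -1.4)

From the two frames, the white cone sits at roughly (4.6, 5.4) before and (2.1, 4.0) after.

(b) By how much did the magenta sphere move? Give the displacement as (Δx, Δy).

(-1.0, -0.2)

The magenta sphere was at about (1.9, 3.0) and moved to about (0.9, 2.8).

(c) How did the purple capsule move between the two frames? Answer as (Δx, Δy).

(-1.9, 0.5)

The purple capsule was at about (4.0, 1.6) and moved to about (2.1, 2.1).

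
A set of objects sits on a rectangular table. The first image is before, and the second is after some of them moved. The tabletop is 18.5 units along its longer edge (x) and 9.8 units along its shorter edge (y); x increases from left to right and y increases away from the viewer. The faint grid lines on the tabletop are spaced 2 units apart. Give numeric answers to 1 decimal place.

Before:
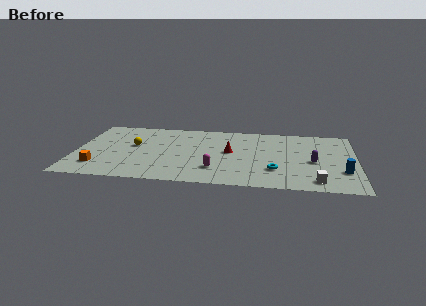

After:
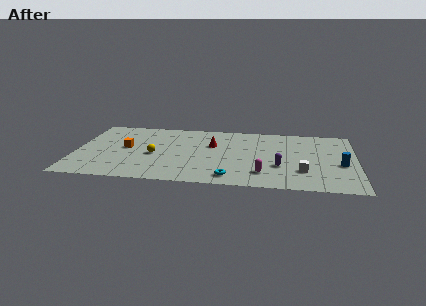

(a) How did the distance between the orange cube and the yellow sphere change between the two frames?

-1.9

They were about 4.0 units apart before and 2.1 after — 1.9 units closer together.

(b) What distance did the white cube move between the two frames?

1.7

From (15.9, 1.4) to (15.0, 2.8), the white cube covered √(0.9² + 1.4²) ≈ 1.7 units.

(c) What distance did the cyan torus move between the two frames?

3.2

From (13.2, 2.8) to (10.3, 1.4), the cyan torus covered √(2.9² + 1.4²) ≈ 3.2 units.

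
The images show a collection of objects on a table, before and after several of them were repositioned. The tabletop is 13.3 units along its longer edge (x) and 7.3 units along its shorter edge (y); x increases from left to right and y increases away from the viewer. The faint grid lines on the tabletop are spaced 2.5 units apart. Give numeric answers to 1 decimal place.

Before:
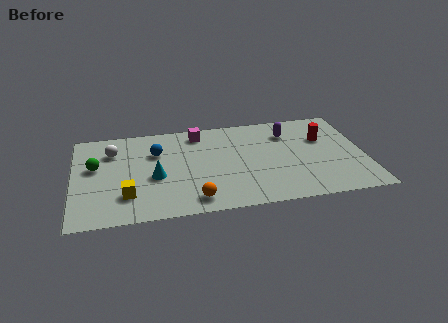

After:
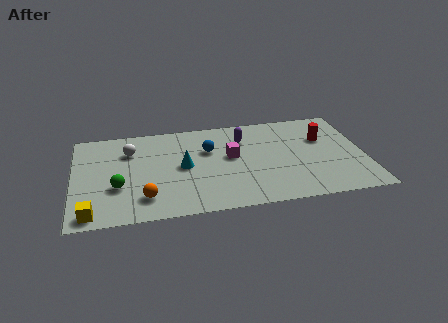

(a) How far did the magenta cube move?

2.5

The magenta cube was near (5.8, 6.2) before and (7.2, 4.1) after, so it travelled √(1.4² + 2.1²) ≈ 2.5 units.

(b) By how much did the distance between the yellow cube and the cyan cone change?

+3.3

Before: roughly 1.8 units apart; after: 5.1. That's 3.3 units further apart.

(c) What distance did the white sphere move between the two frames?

0.8

From (1.8, 5.4) to (2.6, 5.3), the white sphere covered √(0.8² + 0.1²) ≈ 0.8 units.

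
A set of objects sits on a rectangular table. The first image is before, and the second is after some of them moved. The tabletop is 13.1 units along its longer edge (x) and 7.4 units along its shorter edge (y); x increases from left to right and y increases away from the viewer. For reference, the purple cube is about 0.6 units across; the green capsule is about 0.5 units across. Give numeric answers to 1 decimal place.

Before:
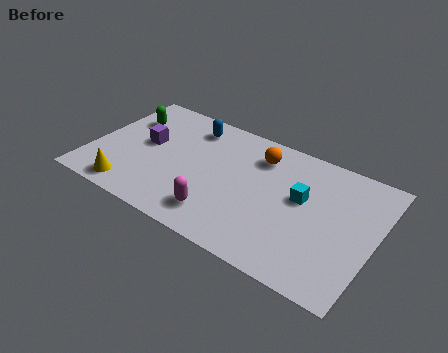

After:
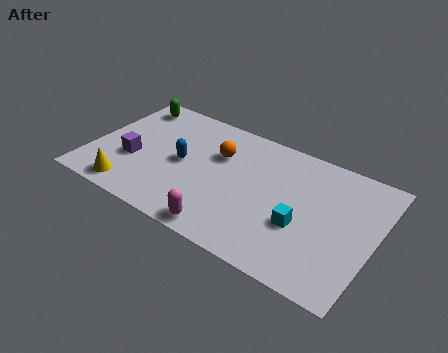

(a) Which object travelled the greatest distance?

the blue capsule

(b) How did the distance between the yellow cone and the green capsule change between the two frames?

+1.0

Before: roughly 4.4 units apart; after: 5.4. That's 1.0 units further apart.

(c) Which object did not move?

the yellow cone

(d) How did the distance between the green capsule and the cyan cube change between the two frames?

+0.9

Before: roughly 8.5 units apart; after: 9.4. That's 0.9 units further apart.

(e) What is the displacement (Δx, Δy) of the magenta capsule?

(0.4, -0.7)

From the two frames, the magenta capsule sits at roughly (6.3, 1.5) before and (6.7, 0.8) after.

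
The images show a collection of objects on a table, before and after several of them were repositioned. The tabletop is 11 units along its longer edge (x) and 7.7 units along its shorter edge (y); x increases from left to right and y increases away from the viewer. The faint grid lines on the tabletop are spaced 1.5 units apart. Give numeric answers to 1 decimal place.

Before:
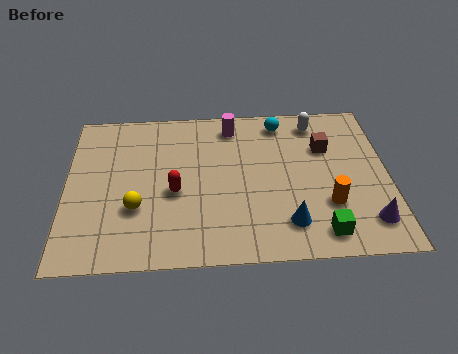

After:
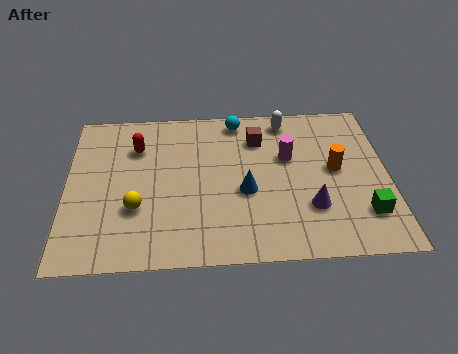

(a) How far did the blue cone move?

2.1

From (7.5, 1.6) to (6.1, 3.2), the blue cone covered √(1.4² + 1.6²) ≈ 2.1 units.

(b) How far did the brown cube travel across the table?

2.4

The brown cube was near (8.9, 5.2) before and (6.6, 5.8) after, so it travelled √(2.3² + 0.6²) ≈ 2.4 units.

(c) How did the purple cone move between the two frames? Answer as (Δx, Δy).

(-1.9, 0.8)

From the two frames, the purple cone sits at roughly (10.2, 1.5) before and (8.3, 2.3) after.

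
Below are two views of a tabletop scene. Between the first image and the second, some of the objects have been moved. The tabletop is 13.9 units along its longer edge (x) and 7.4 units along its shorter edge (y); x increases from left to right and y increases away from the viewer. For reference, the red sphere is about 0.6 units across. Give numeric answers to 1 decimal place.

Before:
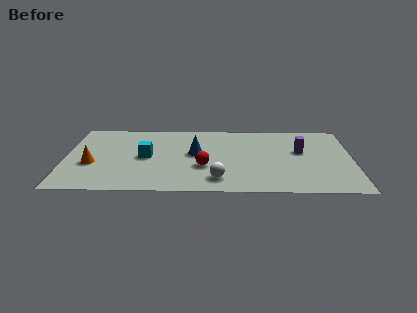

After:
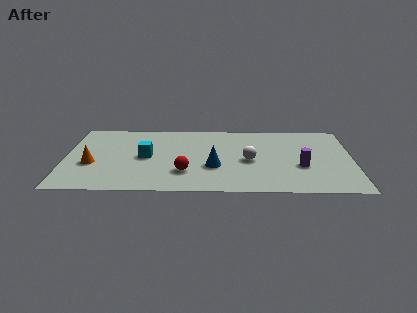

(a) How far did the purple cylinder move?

1.6

The purple cylinder moved from about (11.4, 4.4) to (11.4, 2.8), a distance of √(0.0² + 1.6²) ≈ 1.6.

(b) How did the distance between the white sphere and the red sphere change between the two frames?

+1.9

They were about 1.5 units apart before and 3.4 after — 1.9 units further apart.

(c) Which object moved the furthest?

the white sphere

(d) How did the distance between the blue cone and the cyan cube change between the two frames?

+1.0

They were about 2.4 units apart before and 3.4 after — 1.0 units further apart.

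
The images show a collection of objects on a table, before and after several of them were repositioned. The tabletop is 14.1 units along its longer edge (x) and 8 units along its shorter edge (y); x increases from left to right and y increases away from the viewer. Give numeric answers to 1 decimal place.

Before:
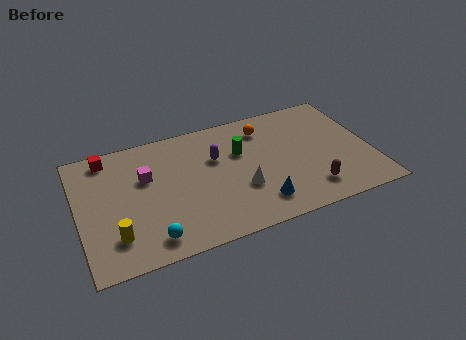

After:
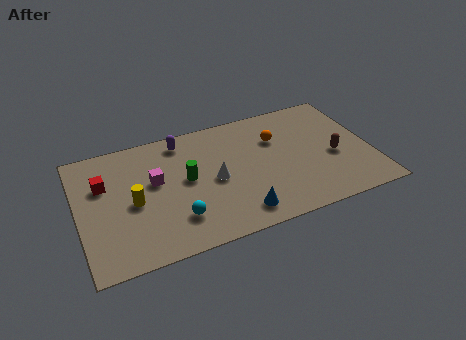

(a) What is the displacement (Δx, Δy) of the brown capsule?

(1.4, 1.8)

The brown capsule was at about (10.9, 1.6) and moved to about (12.3, 3.4).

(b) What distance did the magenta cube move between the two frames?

0.6

From (3.3, 5.1) to (3.7, 4.7), the magenta cube covered √(0.4² + 0.4²) ≈ 0.6 units.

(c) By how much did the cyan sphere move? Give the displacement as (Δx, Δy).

(1.3, 0.8)

From the two frames, the cyan sphere sits at roughly (3.2, 1.2) before and (4.5, 2.0) after.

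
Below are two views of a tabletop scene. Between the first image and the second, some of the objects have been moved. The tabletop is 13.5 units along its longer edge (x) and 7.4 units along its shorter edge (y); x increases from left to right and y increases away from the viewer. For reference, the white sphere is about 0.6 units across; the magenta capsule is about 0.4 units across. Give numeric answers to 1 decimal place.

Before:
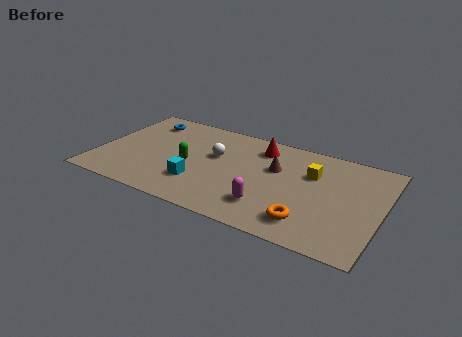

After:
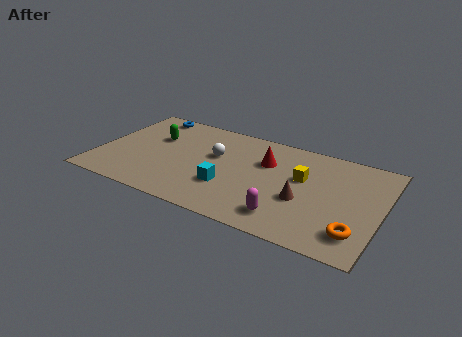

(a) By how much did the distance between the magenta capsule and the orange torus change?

+1.3

Before: roughly 1.9 units apart; after: 3.2. That's 1.3 units further apart.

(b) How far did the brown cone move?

2.3

The brown cone moved from about (8.4, 4.7) to (9.9, 2.9), a distance of √(1.5² + 1.8²) ≈ 2.3.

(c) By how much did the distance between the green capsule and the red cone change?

+1.3

They were about 4.1 units apart before and 5.4 after — 1.3 units further apart.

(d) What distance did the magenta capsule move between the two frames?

1.0

From (8.4, 1.8) to (9.3, 1.4), the magenta capsule covered √(0.9² + 0.4²) ≈ 1.0 units.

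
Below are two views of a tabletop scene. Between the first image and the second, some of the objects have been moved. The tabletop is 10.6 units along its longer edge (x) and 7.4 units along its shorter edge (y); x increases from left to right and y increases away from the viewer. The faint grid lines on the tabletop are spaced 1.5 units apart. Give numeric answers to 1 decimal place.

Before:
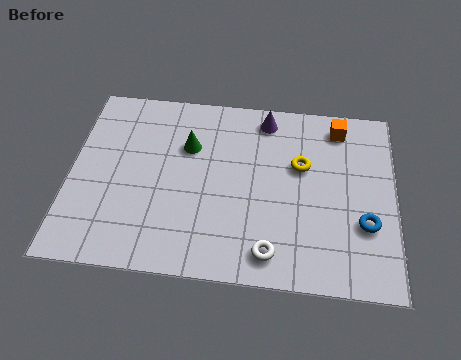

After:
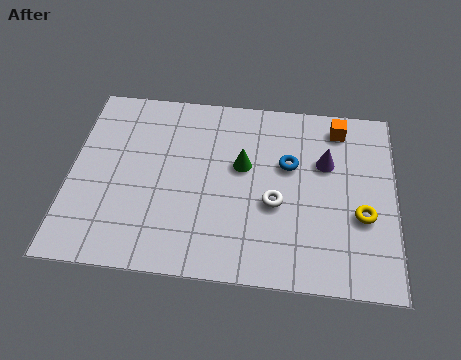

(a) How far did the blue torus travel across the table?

3.3

The blue torus was near (9.6, 2.5) before and (7.1, 4.6) after, so it travelled √(2.5² + 2.1²) ≈ 3.3 units.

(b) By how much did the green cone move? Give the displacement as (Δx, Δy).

(1.8, -0.6)

The green cone started near (3.8, 5.0) and ended near (5.6, 4.4).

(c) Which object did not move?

the orange cube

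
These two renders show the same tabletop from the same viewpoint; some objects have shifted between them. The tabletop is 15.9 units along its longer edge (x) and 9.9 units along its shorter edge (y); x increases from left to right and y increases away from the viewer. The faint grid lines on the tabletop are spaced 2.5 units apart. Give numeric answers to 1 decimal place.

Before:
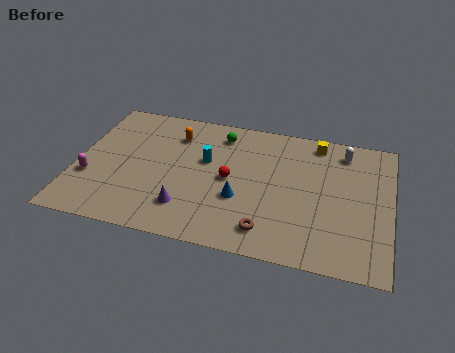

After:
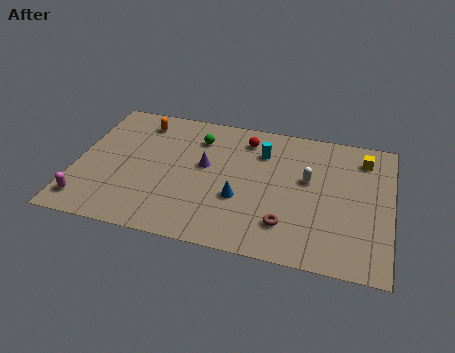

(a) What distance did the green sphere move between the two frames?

1.3

From (7.1, 8.2) to (6.0, 7.6), the green sphere covered √(1.1² + 0.6²) ≈ 1.3 units.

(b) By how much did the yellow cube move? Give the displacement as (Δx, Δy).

(2.4, -0.7)

The yellow cube was at about (12.0, 8.7) and moved to about (14.4, 8.0).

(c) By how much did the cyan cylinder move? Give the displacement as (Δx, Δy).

(2.8, 1.3)

The cyan cylinder was at about (6.5, 6.0) and moved to about (9.3, 7.3).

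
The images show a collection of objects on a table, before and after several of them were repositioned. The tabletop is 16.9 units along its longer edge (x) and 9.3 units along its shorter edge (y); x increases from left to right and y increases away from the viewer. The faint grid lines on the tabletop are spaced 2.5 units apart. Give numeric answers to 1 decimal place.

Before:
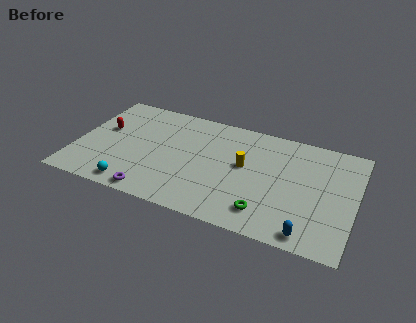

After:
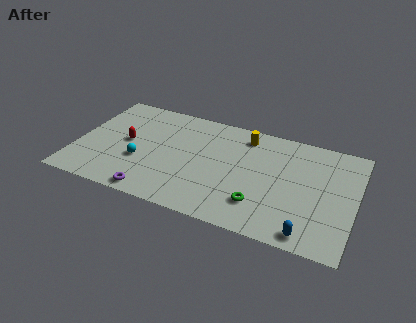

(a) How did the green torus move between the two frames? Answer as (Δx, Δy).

(-0.4, 0.5)

The green torus started near (11.8, 1.8) and ended near (11.4, 2.3).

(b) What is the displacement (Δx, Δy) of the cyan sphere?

(0.2, 2.3)

From the two frames, the cyan sphere sits at roughly (3.8, 1.1) before and (4.0, 3.4) after.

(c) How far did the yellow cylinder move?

2.6

From (10.2, 5.2) to (10.0, 7.8), the yellow cylinder covered √(0.2² + 2.6²) ≈ 2.6 units.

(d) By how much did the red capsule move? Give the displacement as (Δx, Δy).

(1.5, -0.7)

The red capsule was at about (1.5, 5.5) and moved to about (3.0, 4.8).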